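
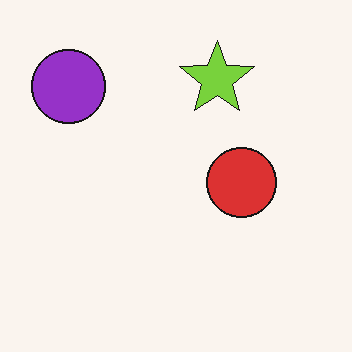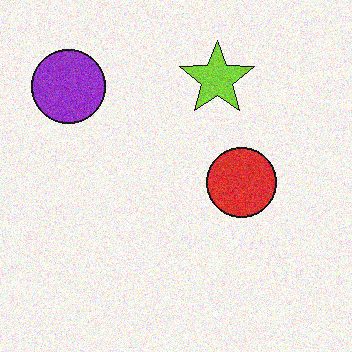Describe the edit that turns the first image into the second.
It was degraded with moderate additive noise.

Random speckle covers the whole image, including the flat background.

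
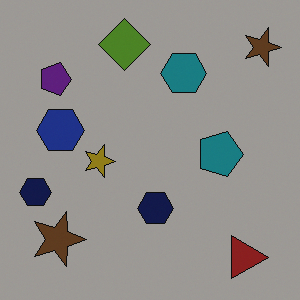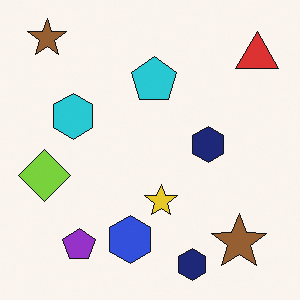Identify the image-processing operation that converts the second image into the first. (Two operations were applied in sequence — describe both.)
It was rotated 90° clockwise, then noticeably darkened.

The red triangle sits in the top-right of the second image and the bottom-right of the first — consistent with a whole-image 90° clockwise rotation. Every pixel — background and shapes alike — is uniformly darkened.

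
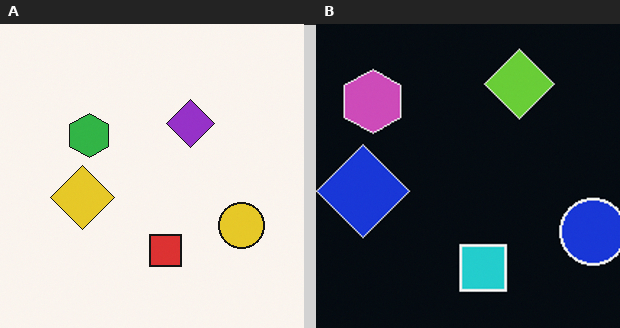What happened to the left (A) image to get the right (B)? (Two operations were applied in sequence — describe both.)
The image was color-inverted (negative), then cropped to a modestly smaller region and rescaled.

The light background has become dark and every shape's color is its complement — a photographic negative. The visible shapes are larger and the field of view is narrower; shapes near the original edges may be partly or wholly outside the frame — a crop-and-rescale.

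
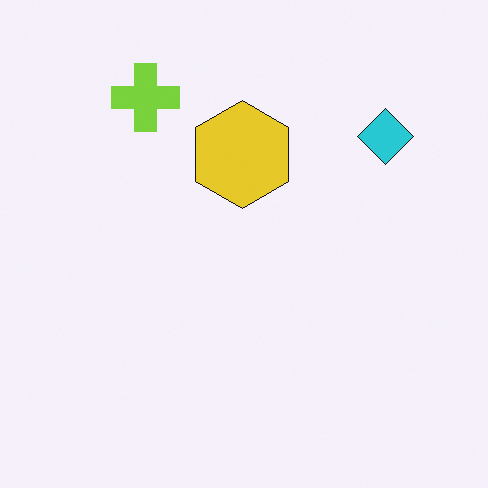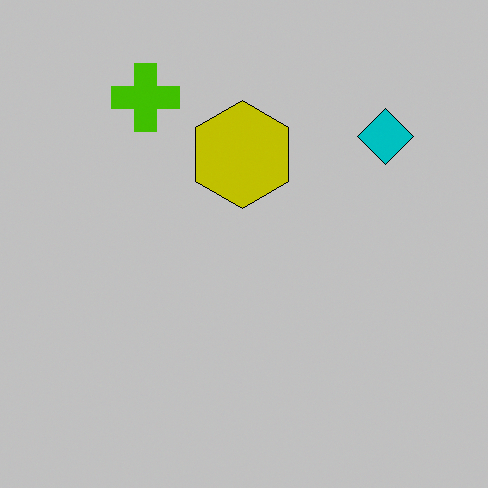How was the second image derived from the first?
The second image is the first heavily posterized to just a handful of flat colors.

Each flat color has snapped to a coarser quantized level — most visibly, the near-white background has dropped to a flat grey.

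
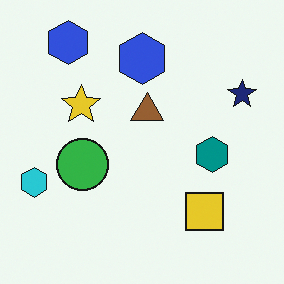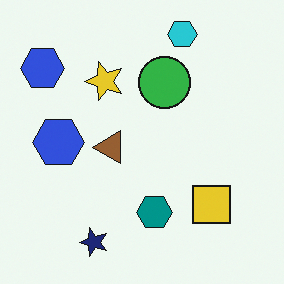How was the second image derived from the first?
The second image is the first transposed (reflected across the top-left ↔ bottom-right diagonal).

Shapes have swapped their row and column positions — what was in the top-right is now in the bottom-left — a diagonal reflection.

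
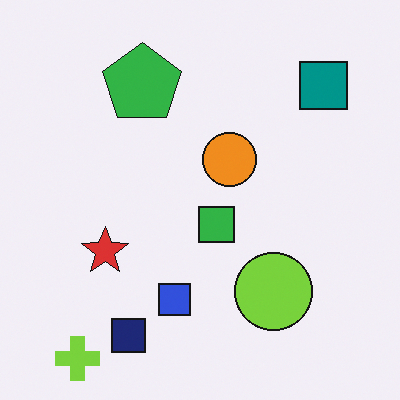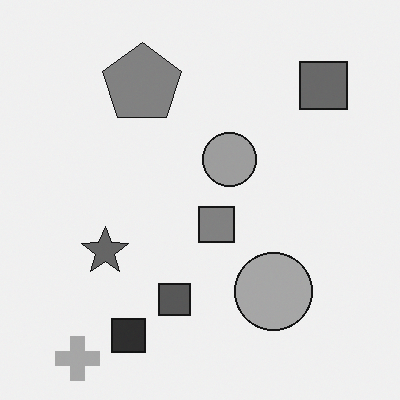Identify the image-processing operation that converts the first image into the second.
Converted to grayscale.

All color is removed — every shape is now a shade of grey.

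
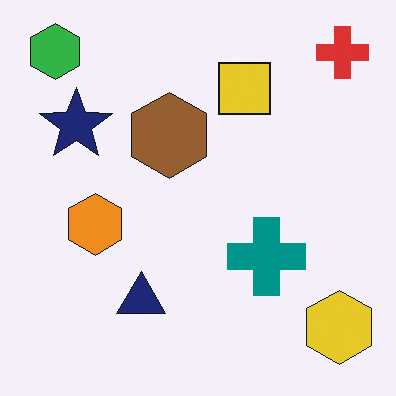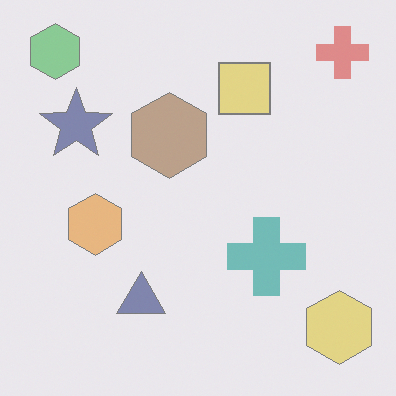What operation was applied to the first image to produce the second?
Given much lower contrast.

Tones are pushed toward mid-grey across the whole image — a global contrast change.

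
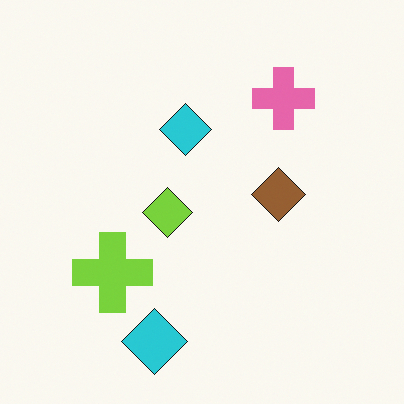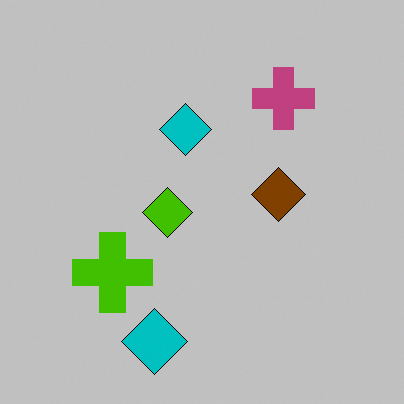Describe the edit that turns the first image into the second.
The transformation is: heavily posterized to just a handful of flat colors.

Each flat color has snapped to a coarser quantized level — most visibly, the near-white background has dropped to a flat grey.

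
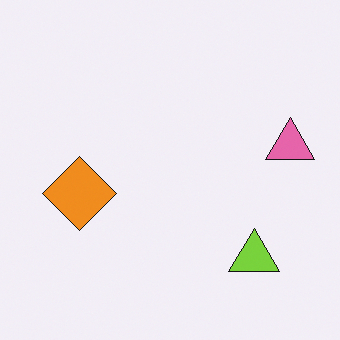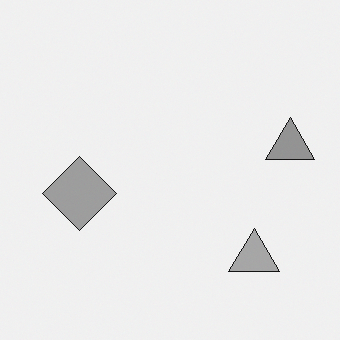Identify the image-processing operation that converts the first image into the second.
Converted to grayscale.

All color is removed — every shape is now a shade of grey.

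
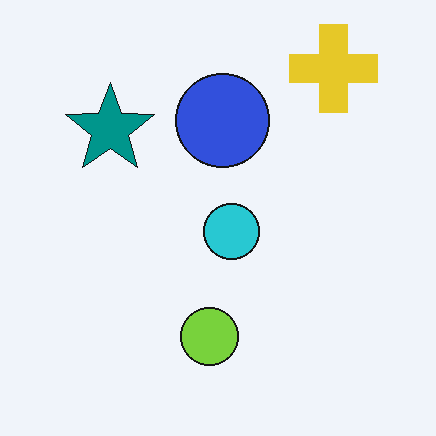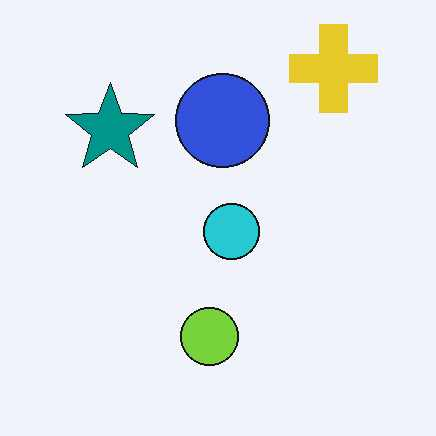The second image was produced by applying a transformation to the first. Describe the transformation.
The image was given moderate JPEG compression.

Blocky 8×8 compression artifacts appear around shape edges and the flat background shows ringing — characteristic JPEG degradation.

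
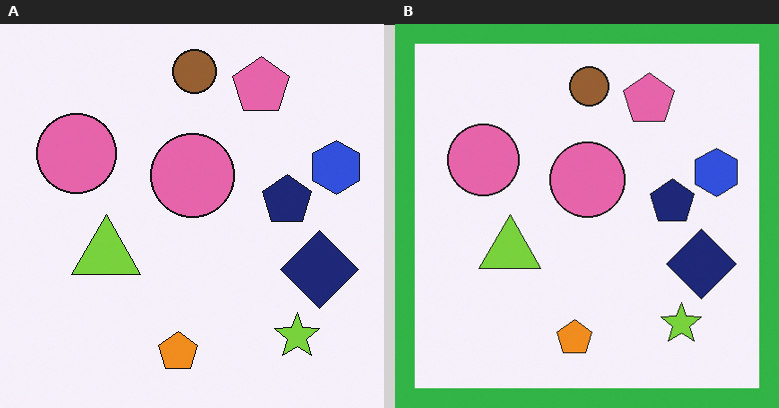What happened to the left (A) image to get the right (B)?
The image was framed with a green border.

A solid green frame runs around the edge of the right (B) image, with the content slightly shrunk inside it.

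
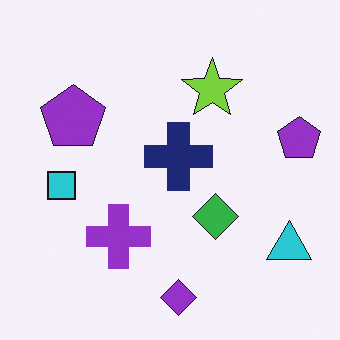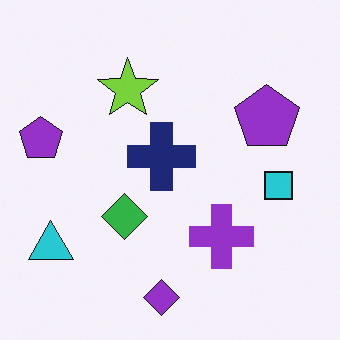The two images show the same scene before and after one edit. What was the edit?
Flipped horizontally (left ↔ right).

The cyan triangle is in the bottom-right of the first image and the bottom-left of the second — shapes on opposite sides of the vertical midline have swapped in a mirror flip.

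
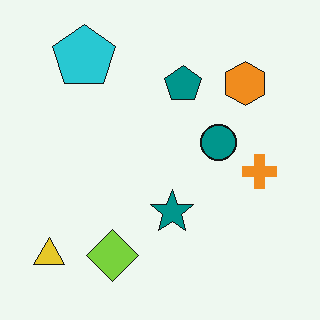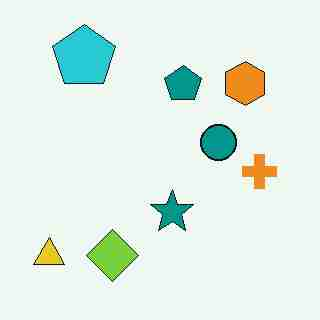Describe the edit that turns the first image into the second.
The second image is the first heavily JPEG-compressed with obvious blocking artifacts.

Blocky 8×8 compression artifacts appear around shape edges and the flat background shows ringing — characteristic JPEG degradation.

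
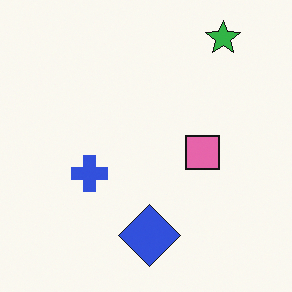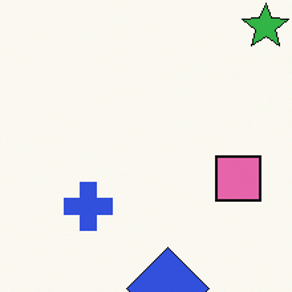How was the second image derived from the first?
The transformation is: cropped to a modestly smaller region and rescaled.

The visible shapes are larger and the field of view is narrower; shapes near the original edges may be partly or wholly outside the frame — a crop-and-rescale.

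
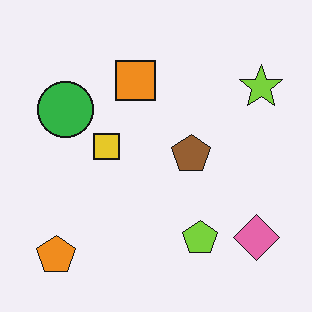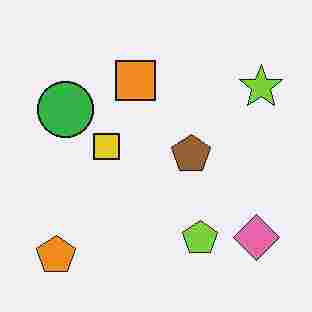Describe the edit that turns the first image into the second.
The transformation is: heavily JPEG-compressed with obvious blocking artifacts.

Blocky 8×8 compression artifacts appear around shape edges and the flat background shows ringing — characteristic JPEG degradation.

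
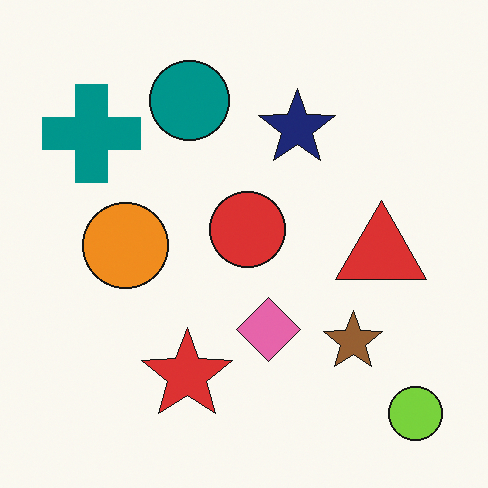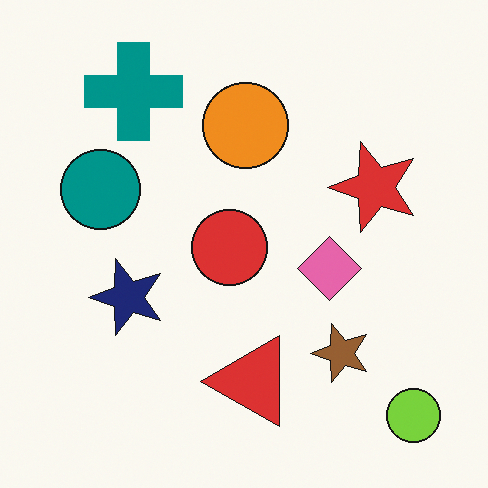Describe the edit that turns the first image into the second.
It was transposed (reflected across the top-left ↔ bottom-right diagonal).

Shapes have swapped their row and column positions — what was in the top-right is now in the bottom-left — a diagonal reflection.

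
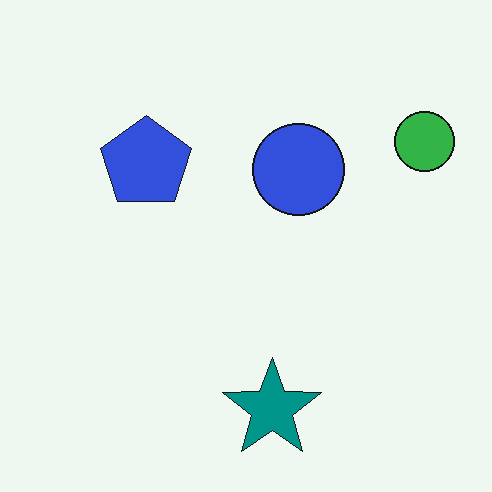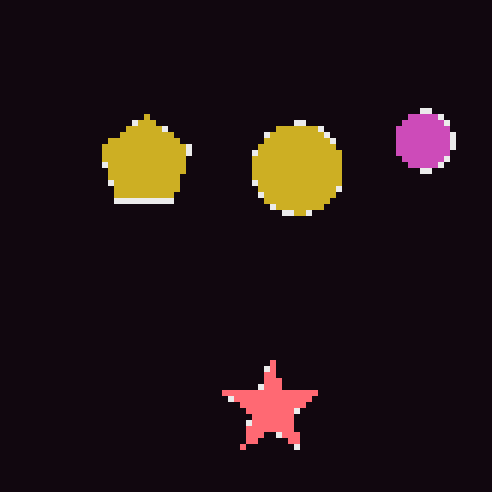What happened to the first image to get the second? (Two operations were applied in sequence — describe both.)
It was color-inverted (negative), then moderately pixelated.

The light background has become dark and every shape's color is its complement — a photographic negative. Shapes are reduced to large square blocks; fine edges and outlines are lost — a downscale-then-upscale (mosaic) effect.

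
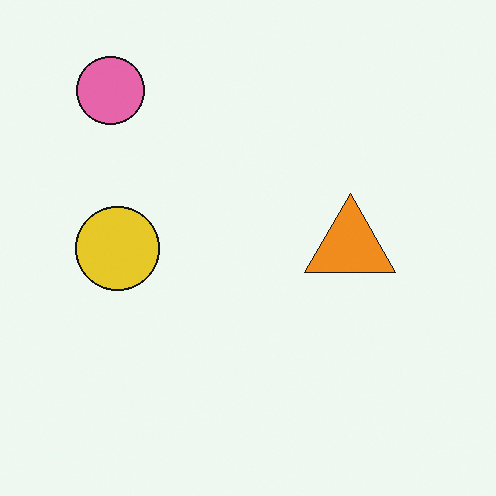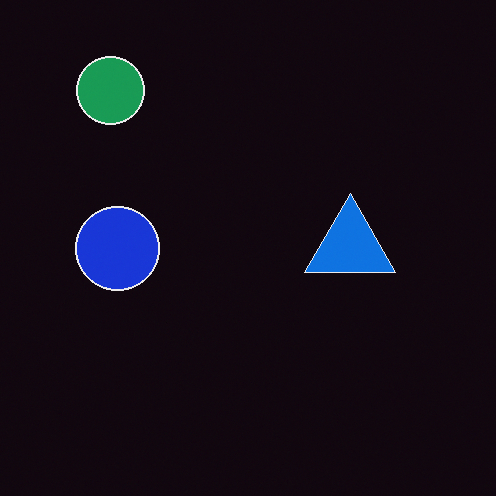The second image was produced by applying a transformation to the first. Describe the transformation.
It was color-inverted (negative).

The light background has become dark and every shape's color is its complement — a photographic negative.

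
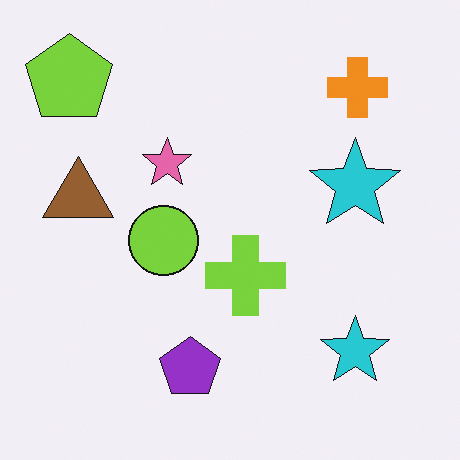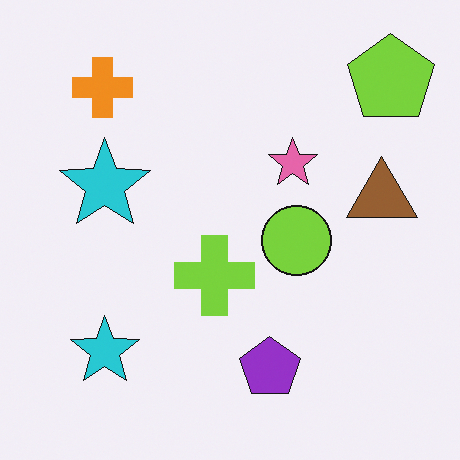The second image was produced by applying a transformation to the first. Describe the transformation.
The second image is the first flipped horizontally (left ↔ right).

The lime pentagon is in the top-left of the first image and the top-right of the second — shapes on opposite sides of the vertical midline have swapped in a mirror flip.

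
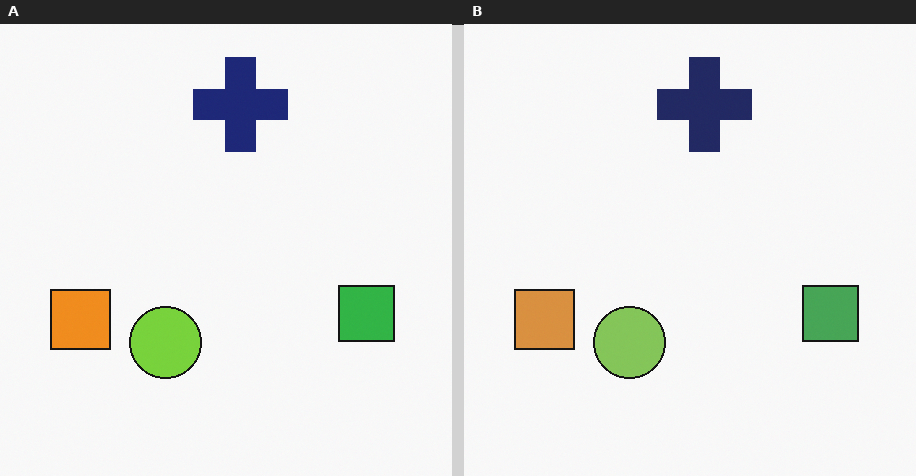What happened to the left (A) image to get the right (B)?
The image was slightly desaturated.

All colors are more muted and greyish — a global saturation change.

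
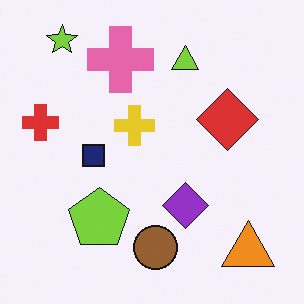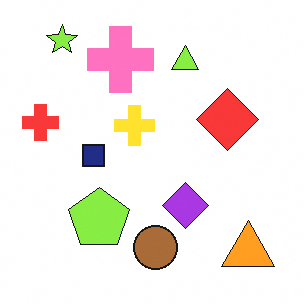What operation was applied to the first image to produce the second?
The transformation is: slightly brightened.

Every pixel — background and shapes alike — is uniformly brightened.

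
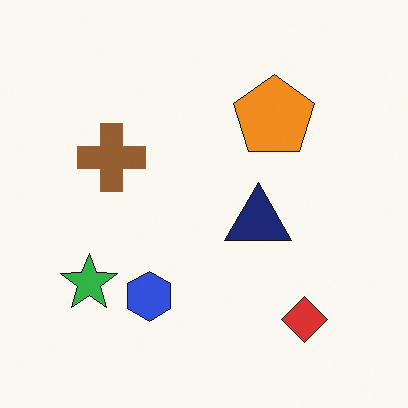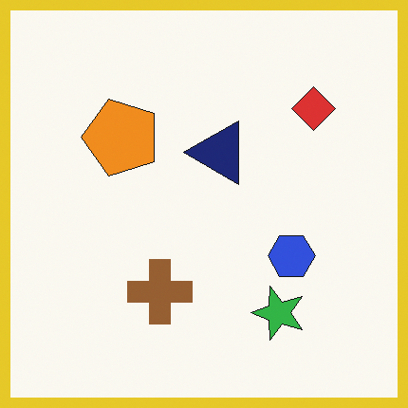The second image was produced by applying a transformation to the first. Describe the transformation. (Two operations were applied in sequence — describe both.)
It was rotated 90° counter-clockwise, then framed with a yellow border.

The red diamond sits in the bottom-right of the first image and the top-right of the second — consistent with a whole-image 90° counter-clockwise rotation. A solid yellow frame runs around the edge of the second image, with the content slightly shrunk inside it.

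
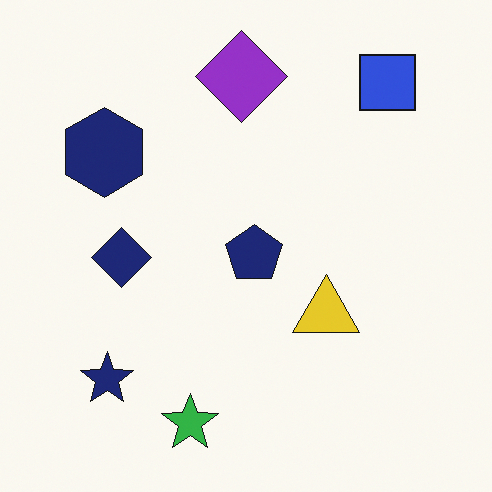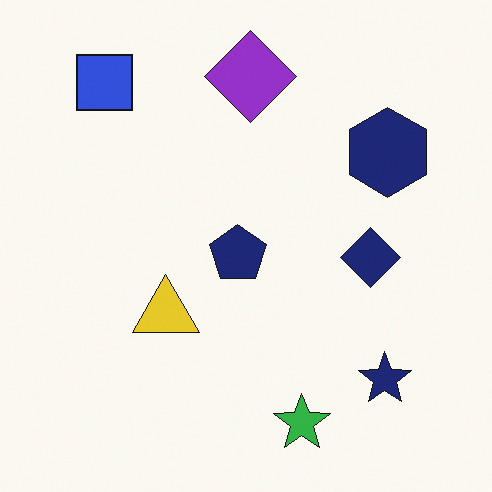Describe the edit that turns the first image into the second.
It was flipped horizontally (left ↔ right).

The navy hexagon is in the top-left of the first image and the top-right of the second — shapes on opposite sides of the vertical midline have swapped in a mirror flip.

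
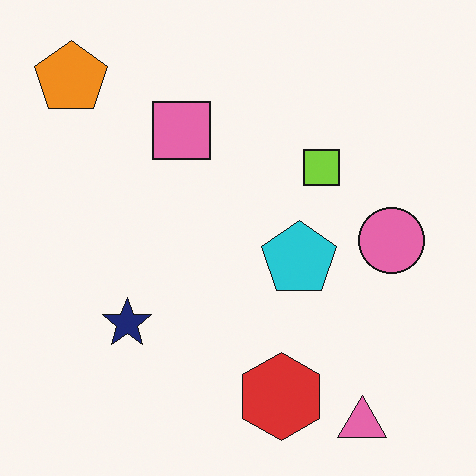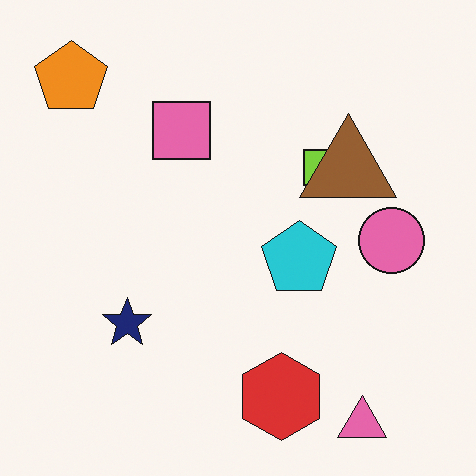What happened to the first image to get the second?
The transformation is: overlaid with an additional brown triangle.

A brown triangle appears in the second image that is absent from the first.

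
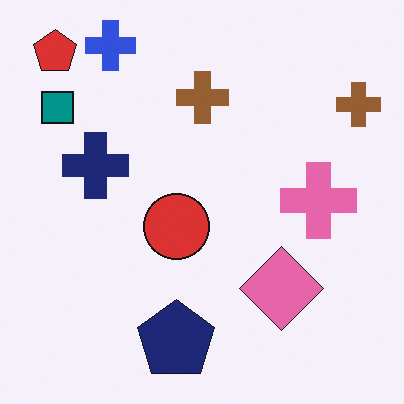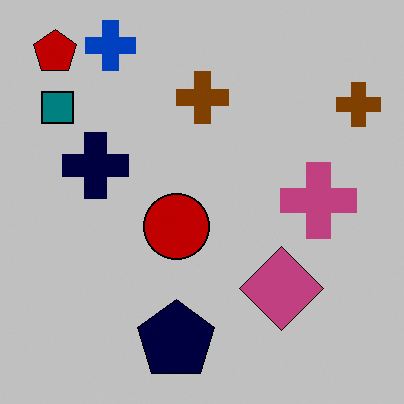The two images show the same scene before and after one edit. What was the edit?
The image was heavily posterized to just a handful of flat colors.

Each flat color has snapped to a coarser quantized level — most visibly, the near-white background has dropped to a flat grey.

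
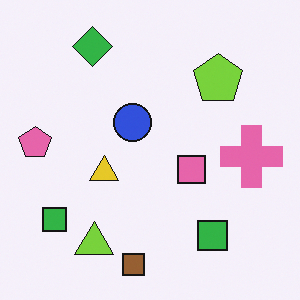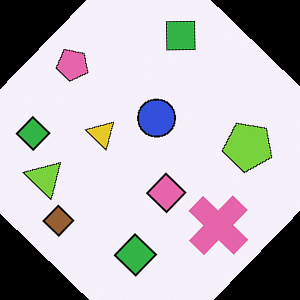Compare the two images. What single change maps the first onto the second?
It was rotated clockwise by a large amount — several tens of degrees.

Every shape is tilted by the same angle and the image corners show triangular fill wedges — a whole-image rotation by a non-right angle.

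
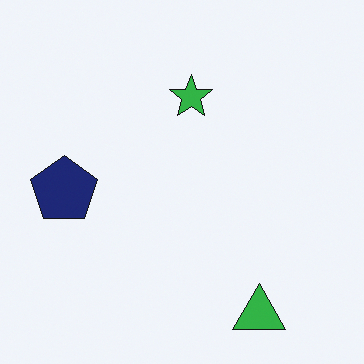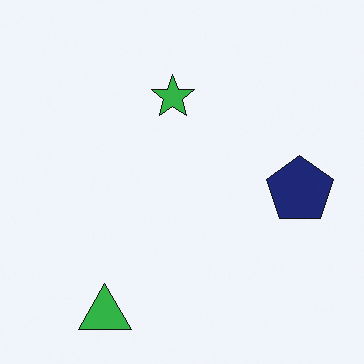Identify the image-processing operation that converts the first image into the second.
Flipped horizontally (left ↔ right).

The navy pentagon is in the left of the first image and the right of the second — shapes on opposite sides of the vertical midline have swapped in a mirror flip.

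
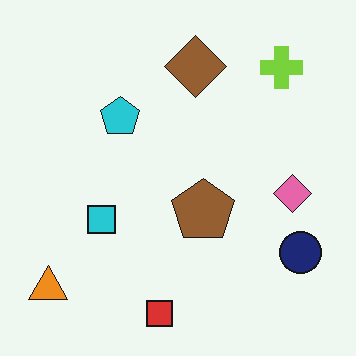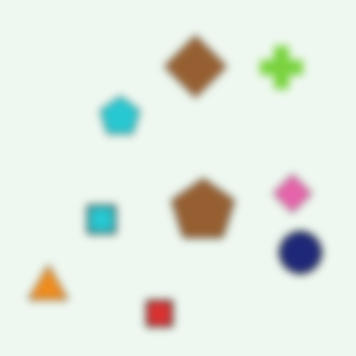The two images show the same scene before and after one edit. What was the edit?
The transformation is: noticeably gaussian-blurred.

Shape edges and outlines are uniformly softened across the whole image.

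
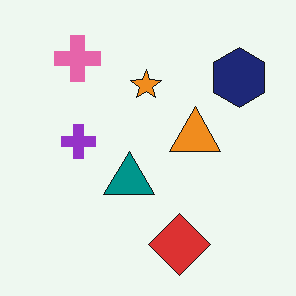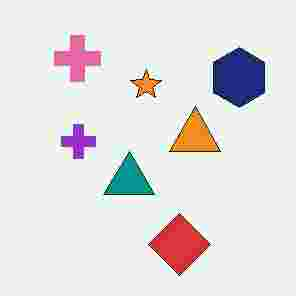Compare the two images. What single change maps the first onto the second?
This is the original image degraded with heavy JPEG compression.

Blocky 8×8 compression artifacts appear around shape edges and the flat background shows ringing — characteristic JPEG degradation.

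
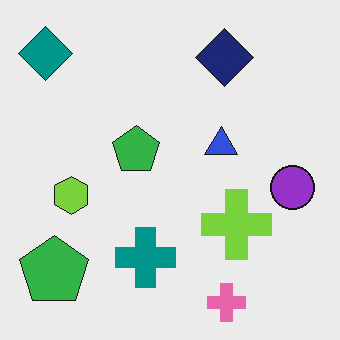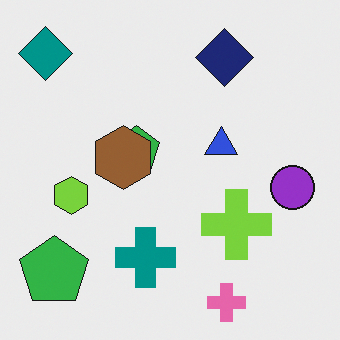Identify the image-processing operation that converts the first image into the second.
The transformation is: overlaid with an additional brown hexagon.

A brown hexagon appears in the second image that is absent from the first.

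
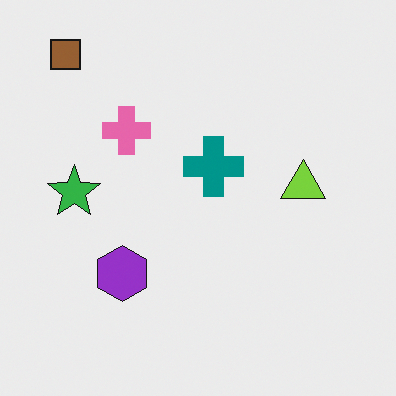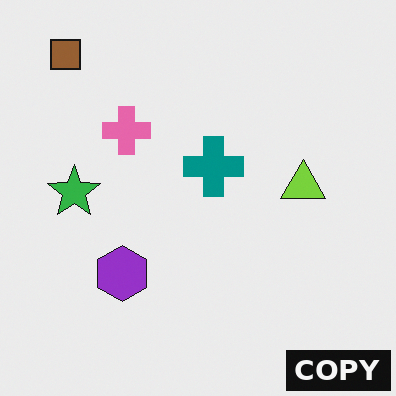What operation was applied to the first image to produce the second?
The second image is the first watermarked with the text "COPY" in the lower-right corner.

A dark label reading "COPY" appears in the lower-right corner.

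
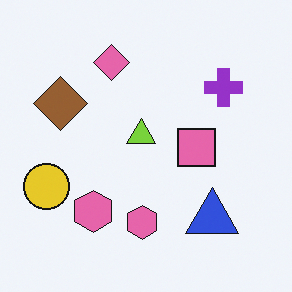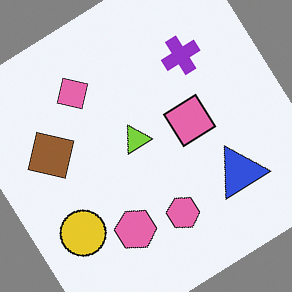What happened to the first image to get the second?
The image was rotated counter-clockwise by a large amount — several tens of degrees.

Every shape is tilted by the same angle and the image corners show triangular fill wedges — a whole-image rotation by a non-right angle.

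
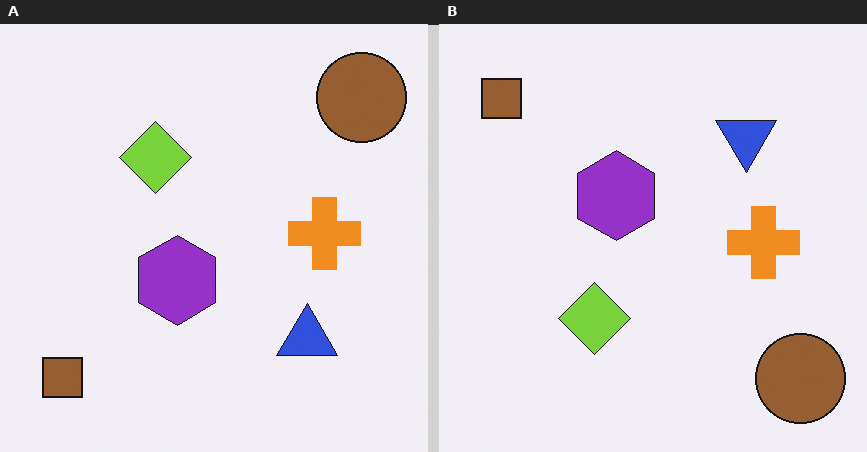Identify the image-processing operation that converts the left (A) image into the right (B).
Flipped vertically (top ↔ bottom).

The brown circle is in the top-right of the left (A) image and the bottom-right of the right (B) — shapes on opposite sides of the horizontal midline have swapped in a mirror flip.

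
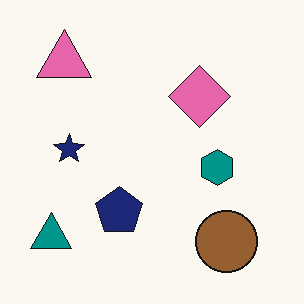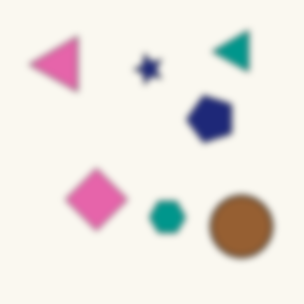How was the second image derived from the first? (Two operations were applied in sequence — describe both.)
This is the original image transposed (reflected across the top-left ↔ bottom-right diagonal), then moderately blurred.

Shapes have swapped their row and column positions — what was in the top-right is now in the bottom-left — a diagonal reflection. Shape edges and outlines are uniformly softened across the whole image.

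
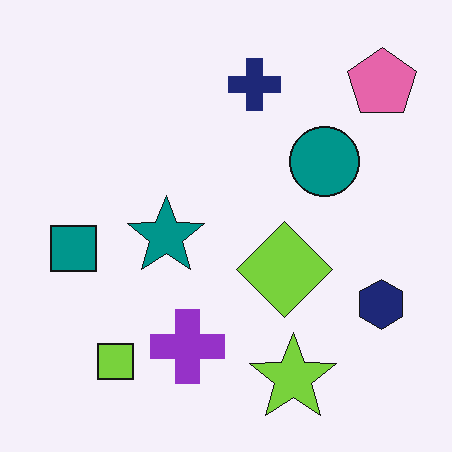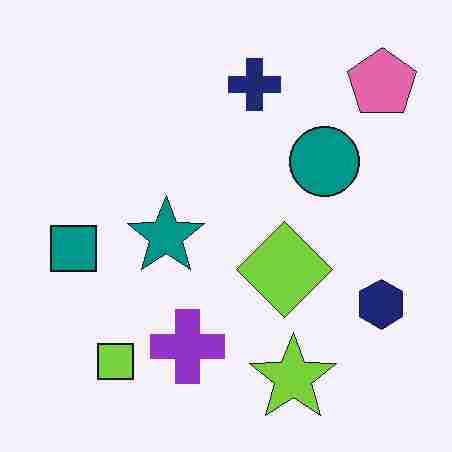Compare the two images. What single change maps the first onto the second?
This is the original image heavily JPEG-compressed with obvious blocking artifacts.

Blocky 8×8 compression artifacts appear around shape edges and the flat background shows ringing — characteristic JPEG degradation.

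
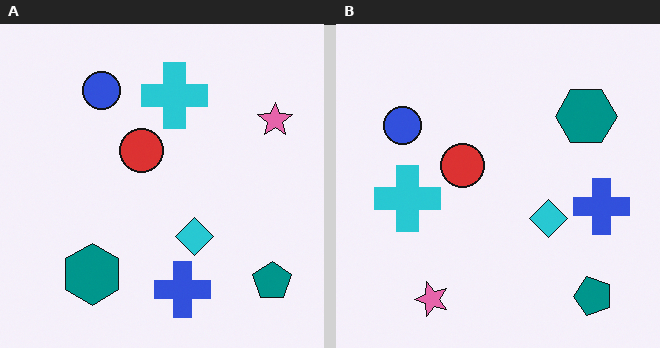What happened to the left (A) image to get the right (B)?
This is the original image transposed (reflected across the top-left ↔ bottom-right diagonal).

Shapes have swapped their row and column positions — what was in the top-right is now in the bottom-left — a diagonal reflection.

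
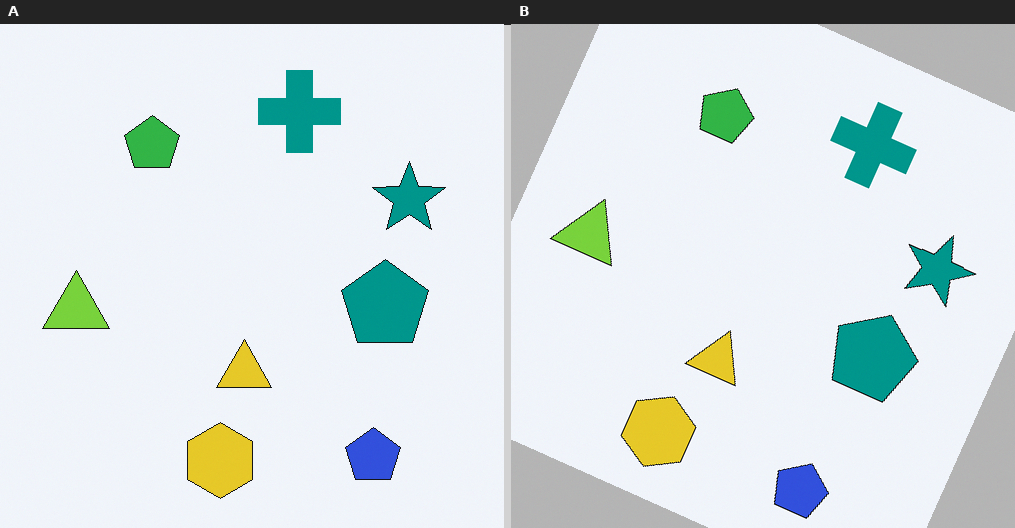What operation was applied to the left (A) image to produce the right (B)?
It was rotated clockwise by a moderate amount.

Every shape is tilted by the same angle and the image corners show triangular fill wedges — a whole-image rotation by a non-right angle.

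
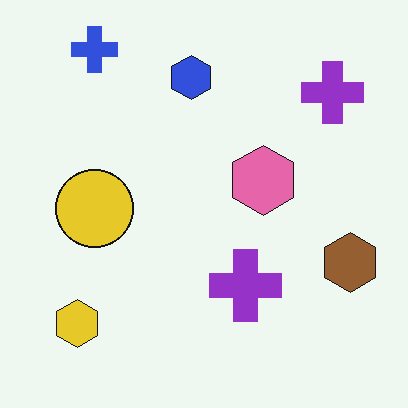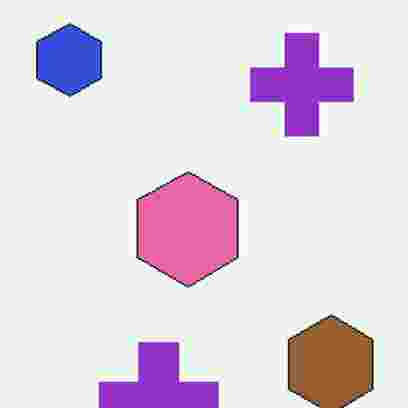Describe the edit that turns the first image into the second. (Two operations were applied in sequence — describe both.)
Cropped tightly and scaled back up, then heavily JPEG-compressed with obvious blocking artifacts.

The visible shapes are larger and the field of view is narrower; shapes near the original edges may be partly or wholly outside the frame — a crop-and-rescale. Blocky 8×8 compression artifacts appear around shape edges and the flat background shows ringing — characteristic JPEG degradation.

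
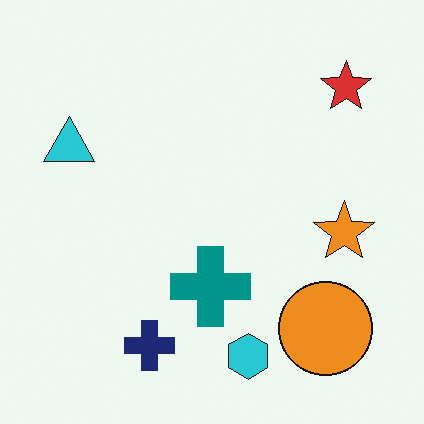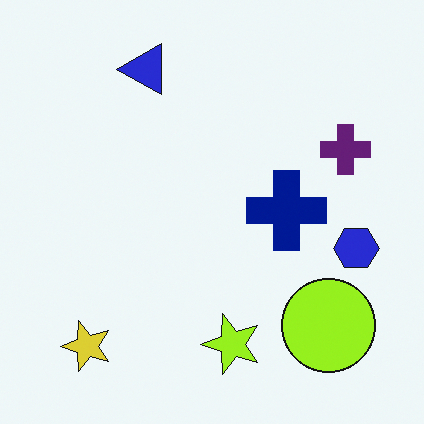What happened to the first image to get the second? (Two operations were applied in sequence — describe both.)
The second image is the first hue-shifted slightly, then transposed (reflected across the top-left ↔ bottom-right diagonal).

Every shape's color has rotated by the same amount around the hue wheel — a uniform hue shift. Shapes have swapped their row and column positions — what was in the top-right is now in the bottom-left — a diagonal reflection.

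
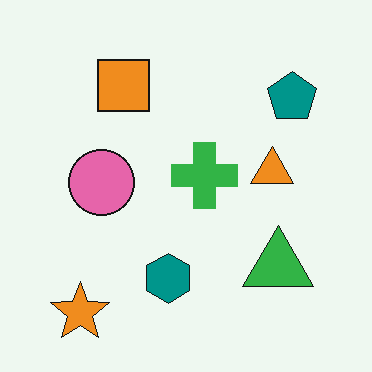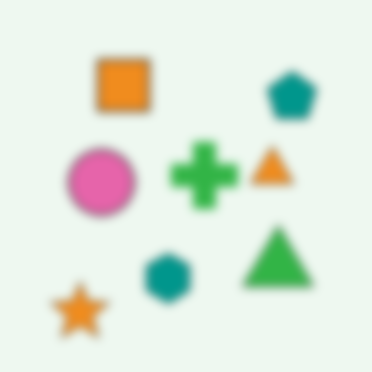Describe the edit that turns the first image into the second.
The image was heavily blurred.

Shape edges and outlines are uniformly softened across the whole image.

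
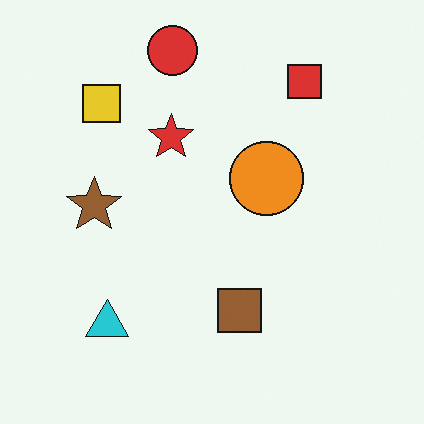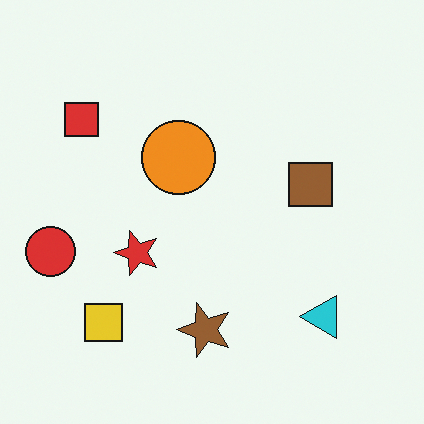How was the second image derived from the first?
Rotated 90° counter-clockwise.

The red circle sits in the top of the first image and the left of the second — consistent with a whole-image 90° counter-clockwise rotation.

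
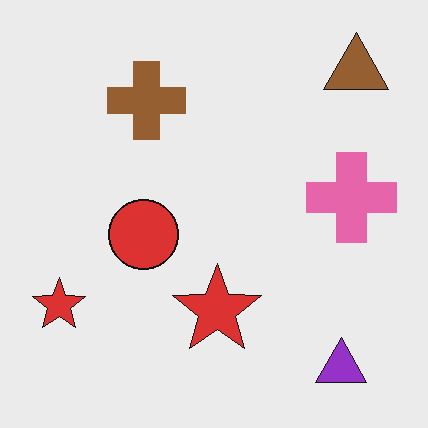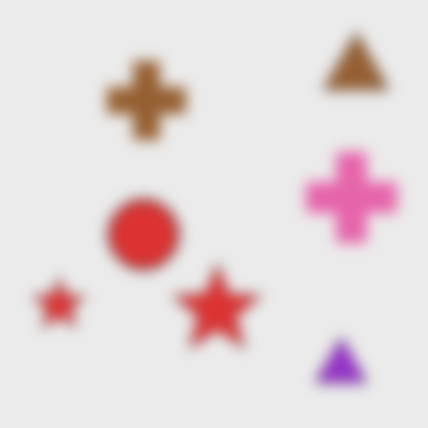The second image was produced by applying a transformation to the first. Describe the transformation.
The image was strongly gaussian-blurred.

Shape edges and outlines are uniformly softened across the whole image.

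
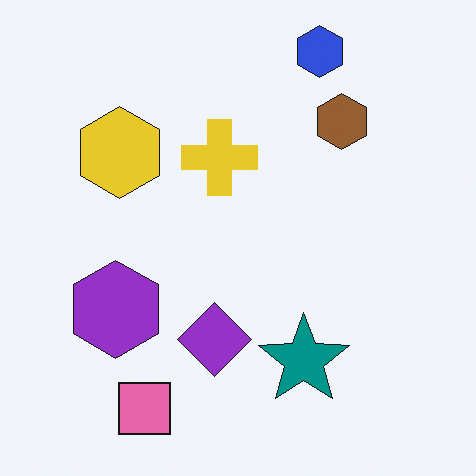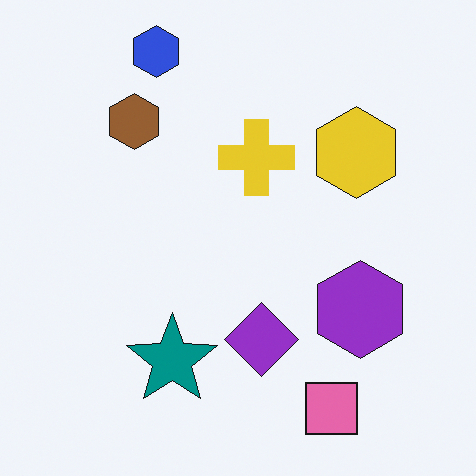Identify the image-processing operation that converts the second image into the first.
Flipped horizontally (left ↔ right).

The purple hexagon is in the right of the second image and the left of the first — shapes on opposite sides of the vertical midline have swapped in a mirror flip.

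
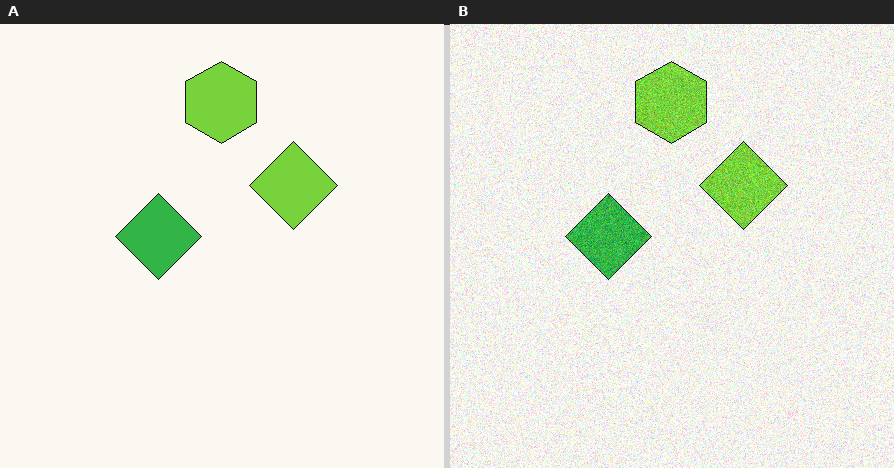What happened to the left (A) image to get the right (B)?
The image was degraded with visible gaussian noise.

Random speckle covers the whole image, including the flat background.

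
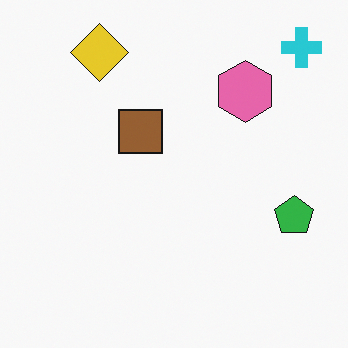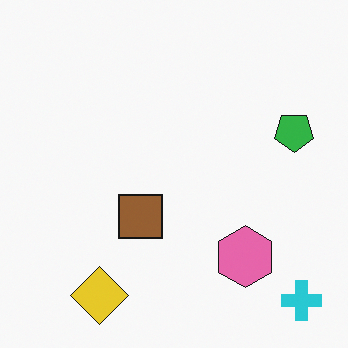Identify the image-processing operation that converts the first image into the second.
The second image is the first flipped vertically (top ↔ bottom).

The cyan cross is in the top-right of the first image and the bottom-right of the second — shapes on opposite sides of the horizontal midline have swapped in a mirror flip.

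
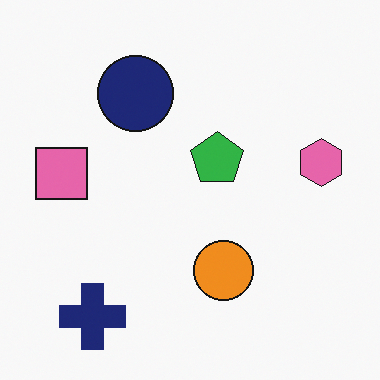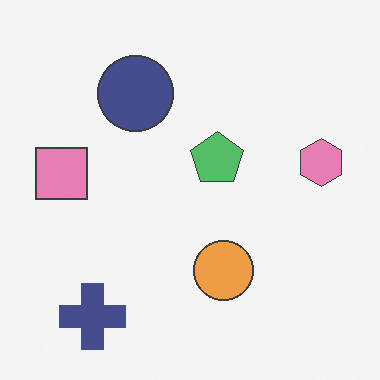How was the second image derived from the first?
Given slightly reduced contrast.

Tones are pushed toward mid-grey across the whole image — a global contrast change.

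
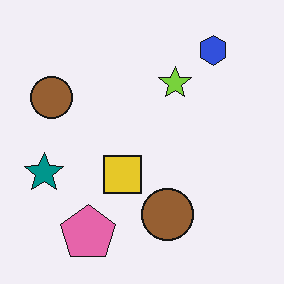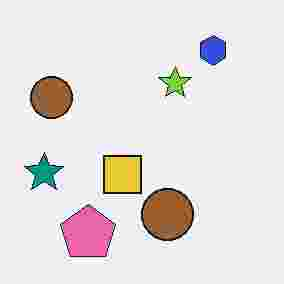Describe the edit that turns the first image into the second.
The transformation is: heavily JPEG-compressed with obvious blocking artifacts.

Blocky 8×8 compression artifacts appear around shape edges and the flat background shows ringing — characteristic JPEG degradation.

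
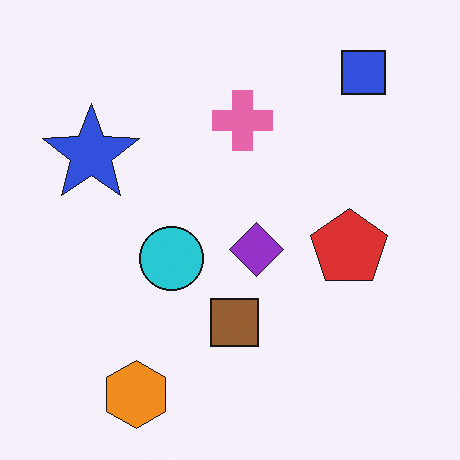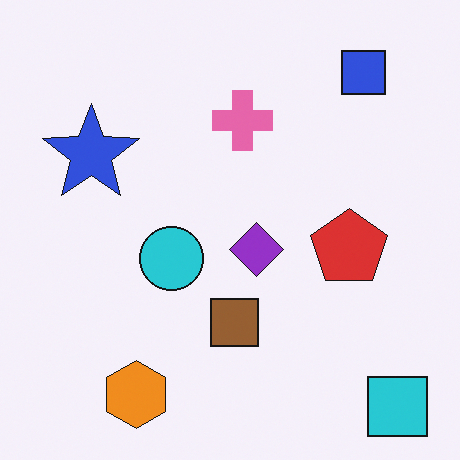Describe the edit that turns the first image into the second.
This is the original image overlaid with an additional cyan square.

A cyan square appears in the second image that is absent from the first.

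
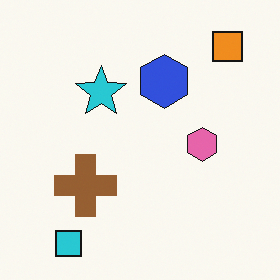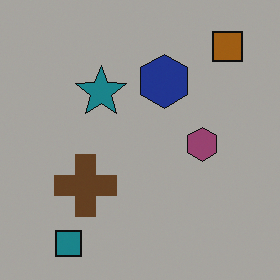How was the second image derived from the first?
The transformation is: noticeably darkened.

Every pixel — background and shapes alike — is uniformly darkened.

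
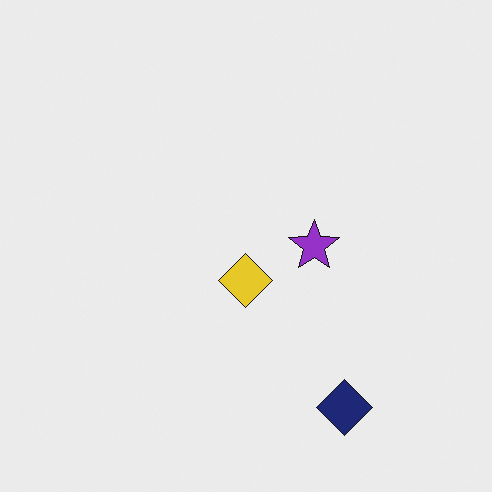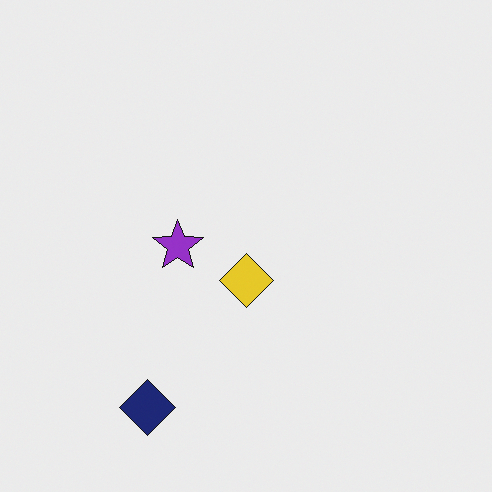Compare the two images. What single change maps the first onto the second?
It was flipped horizontally (left ↔ right).

The navy diamond is in the bottom-right of the first image and the bottom-left of the second — shapes on opposite sides of the vertical midline have swapped in a mirror flip.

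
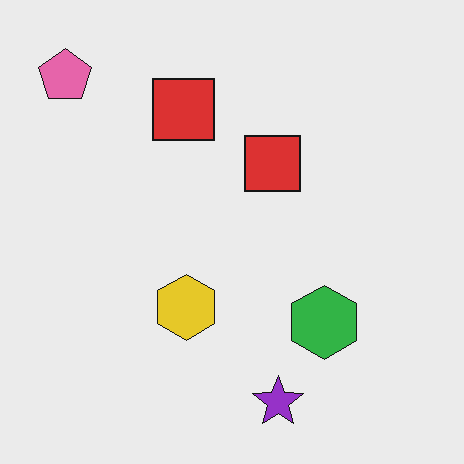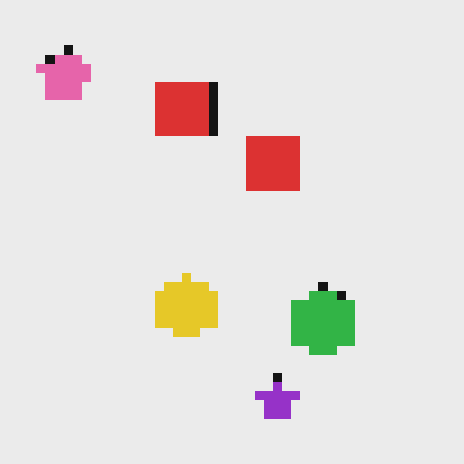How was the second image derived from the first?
The second image is the first heavily pixelated into large blocks.

Shapes are reduced to large square blocks; fine edges and outlines are lost — a downscale-then-upscale (mosaic) effect.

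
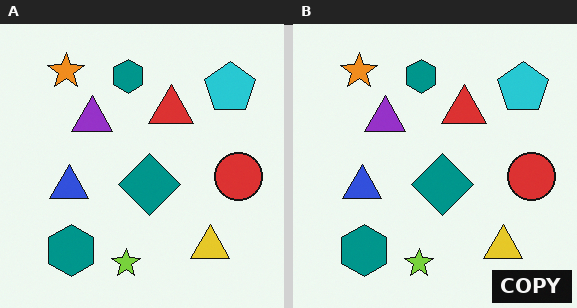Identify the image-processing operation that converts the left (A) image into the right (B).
The right (B) image is the left (A) watermarked with the text "COPY" in the lower-right corner.

A dark label reading "COPY" appears in the lower-right corner.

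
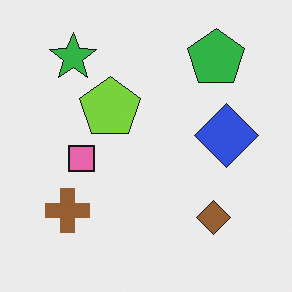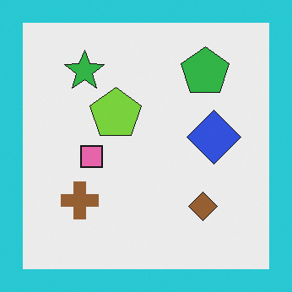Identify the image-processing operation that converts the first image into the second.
Framed with a cyan border.

A solid cyan frame runs around the edge of the second image, with the content slightly shrunk inside it.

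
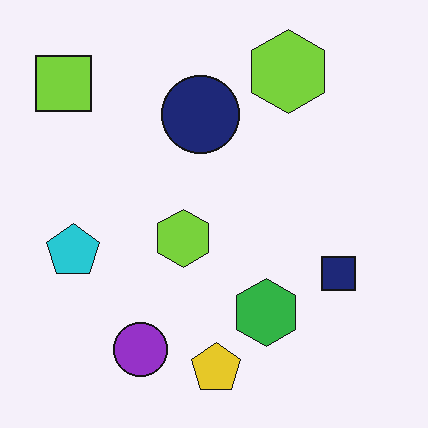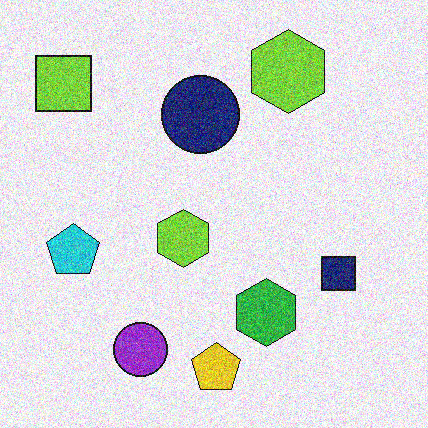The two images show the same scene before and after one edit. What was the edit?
The image was degraded with heavy additive noise.

Random speckle covers the whole image, including the flat background.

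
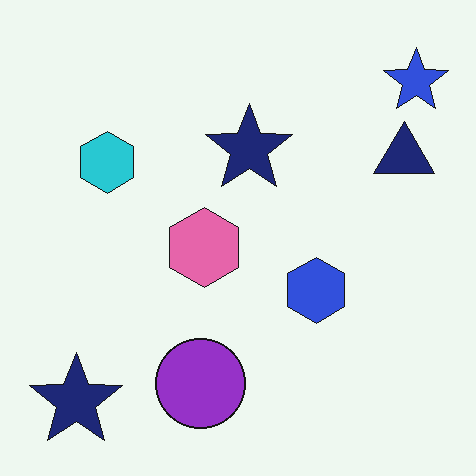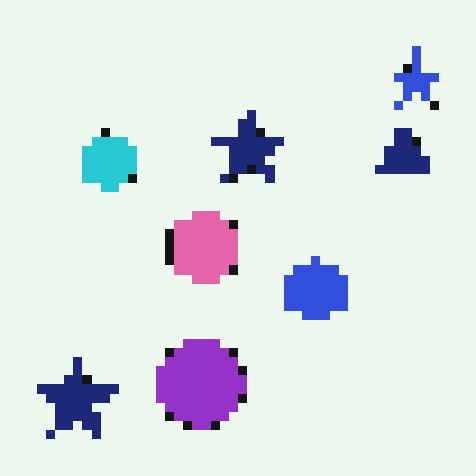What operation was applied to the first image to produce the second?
The transformation is: heavily pixelated into large blocks.

Shapes are reduced to large square blocks; fine edges and outlines are lost — a downscale-then-upscale (mosaic) effect.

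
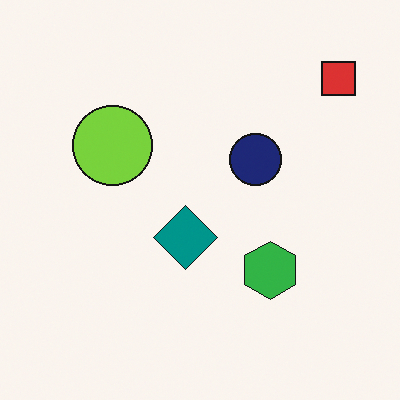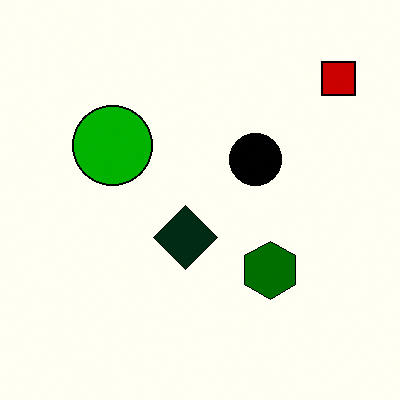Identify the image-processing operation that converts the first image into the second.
It was boosted in contrast.

Tones are pushed away from mid-grey across the whole image — a global contrast change.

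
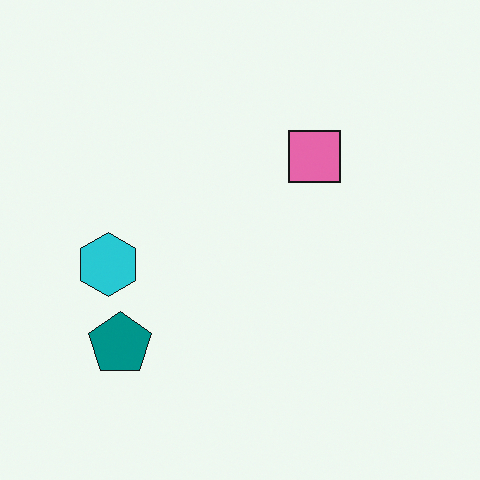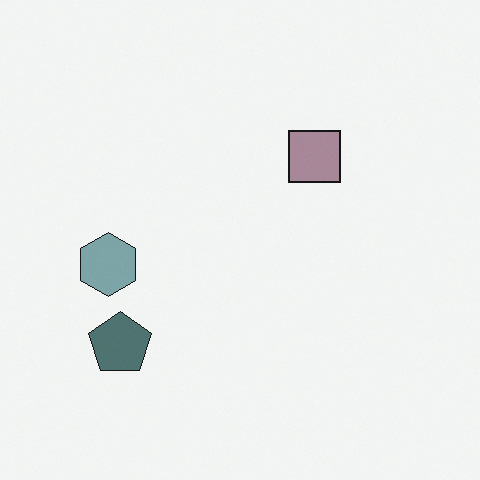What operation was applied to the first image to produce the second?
Made much more muted (saturation change).

All colors are more muted and greyish — a global saturation change.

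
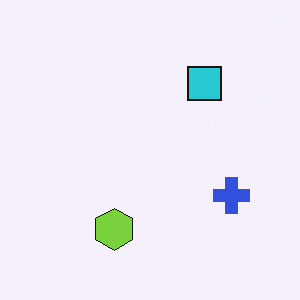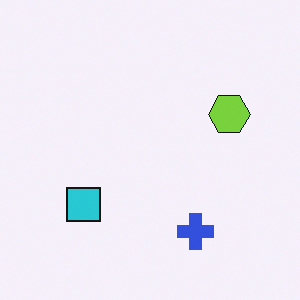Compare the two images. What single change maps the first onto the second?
It was transposed (reflected across the top-left ↔ bottom-right diagonal).

Shapes have swapped their row and column positions — what was in the top-right is now in the bottom-left — a diagonal reflection.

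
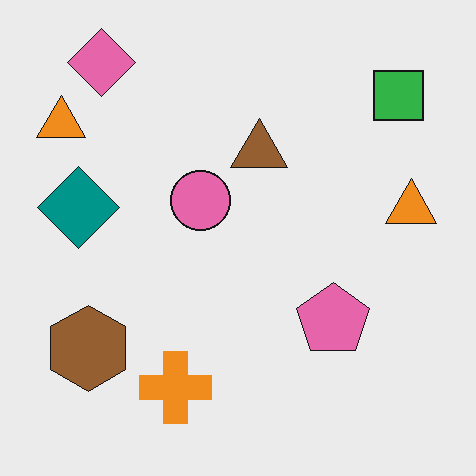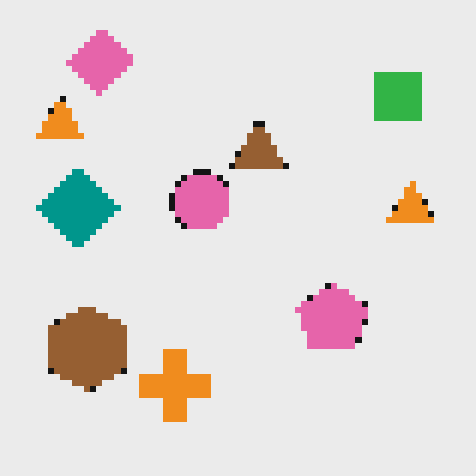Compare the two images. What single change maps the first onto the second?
The second image is the first pixelated into visible square blocks.

Shapes are reduced to large square blocks; fine edges and outlines are lost — a downscale-then-upscale (mosaic) effect.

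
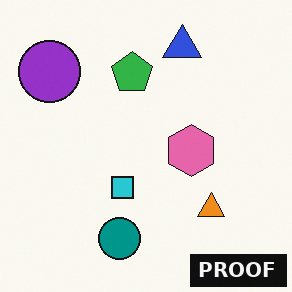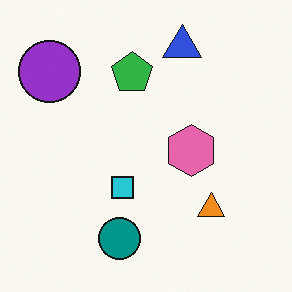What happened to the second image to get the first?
Watermarked with the text "PROOF" in the lower-right corner.

A dark label reading "PROOF" appears in the lower-right corner.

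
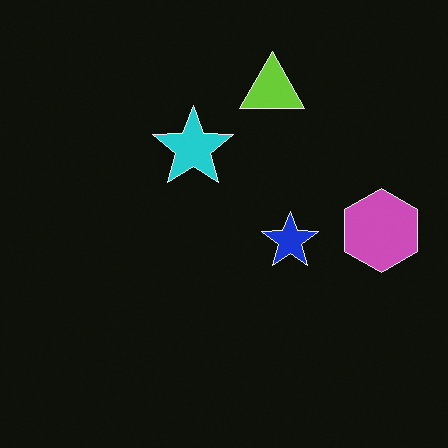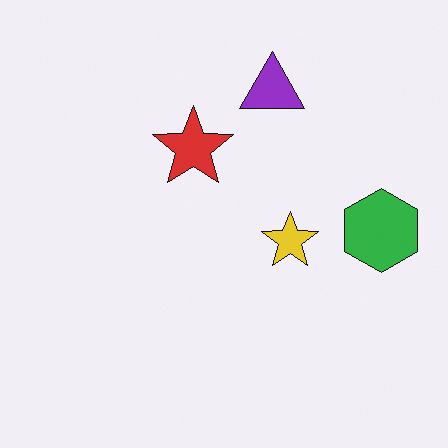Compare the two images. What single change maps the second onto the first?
This is the original image color-inverted (negative).

The light background has become dark and every shape's color is its complement — a photographic negative.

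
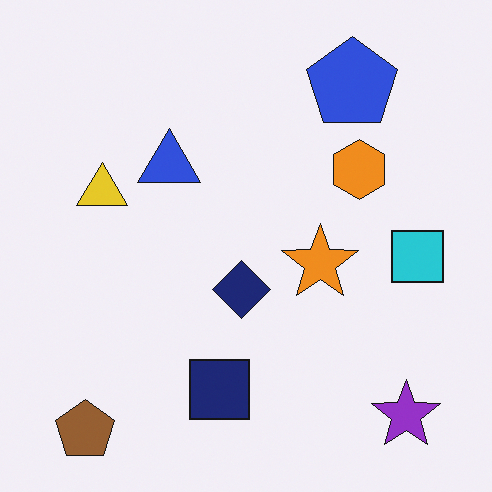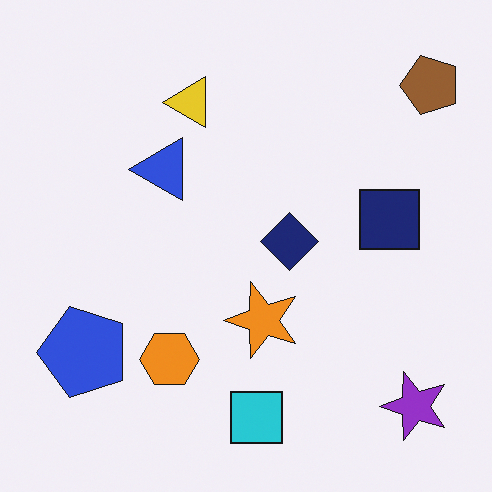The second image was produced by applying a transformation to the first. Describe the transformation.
It was transposed (reflected across the top-left ↔ bottom-right diagonal).

Shapes have swapped their row and column positions — what was in the top-right is now in the bottom-left — a diagonal reflection.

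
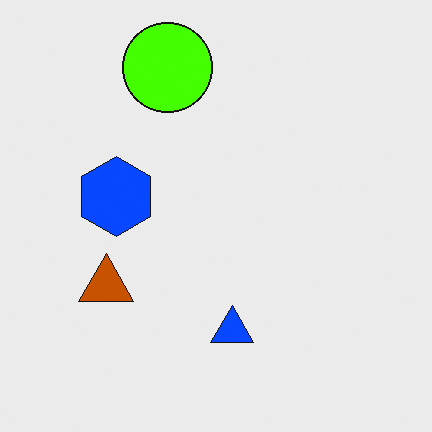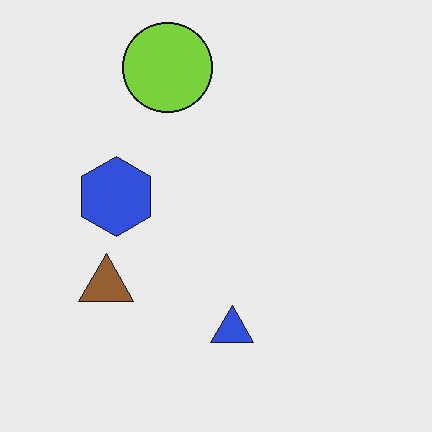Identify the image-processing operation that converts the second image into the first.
Heavily oversaturated.

All colors are more vivid — a global saturation change.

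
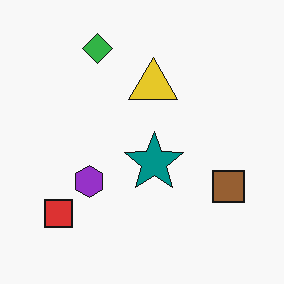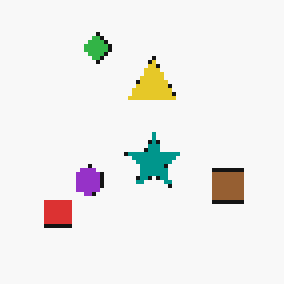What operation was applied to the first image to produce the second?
The image was lightly pixelated (a mild mosaic effect).

Shapes are reduced to large square blocks; fine edges and outlines are lost — a downscale-then-upscale (mosaic) effect.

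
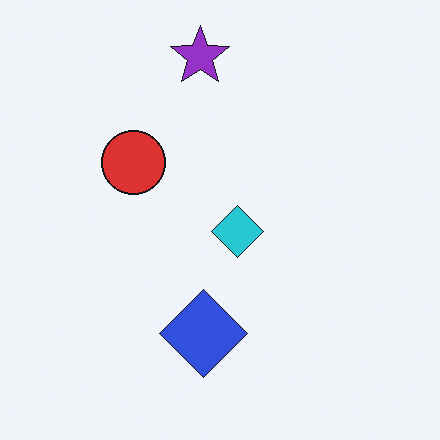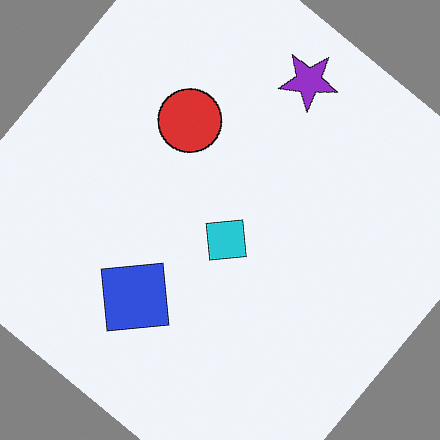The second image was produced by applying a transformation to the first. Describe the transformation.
The transformation is: rotated clockwise by a large amount — several tens of degrees.

Every shape is tilted by the same angle and the image corners show triangular fill wedges — a whole-image rotation by a non-right angle.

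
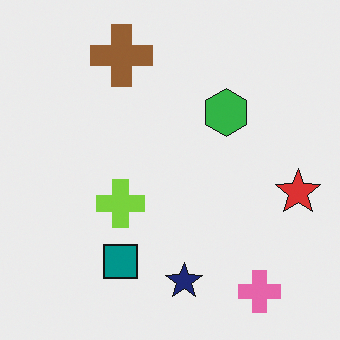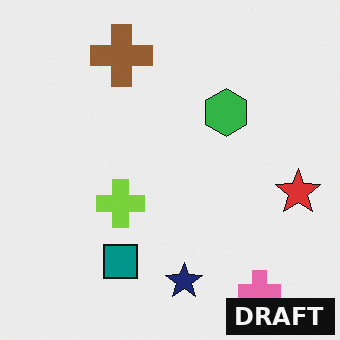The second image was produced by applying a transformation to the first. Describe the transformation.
The second image is the first watermarked with the text "DRAFT" in the lower-right corner.

A dark label reading "DRAFT" appears in the lower-right corner.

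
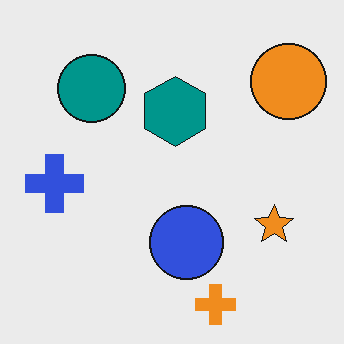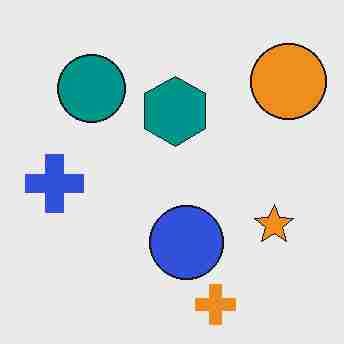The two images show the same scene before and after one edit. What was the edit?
This is the original image heavily JPEG-compressed with obvious blocking artifacts.

Blocky 8×8 compression artifacts appear around shape edges and the flat background shows ringing — characteristic JPEG degradation.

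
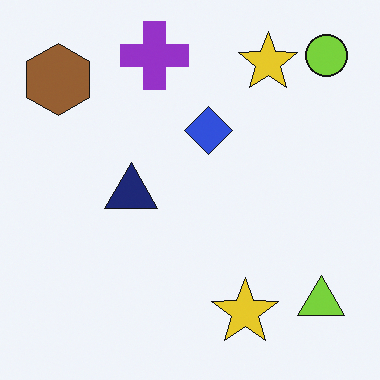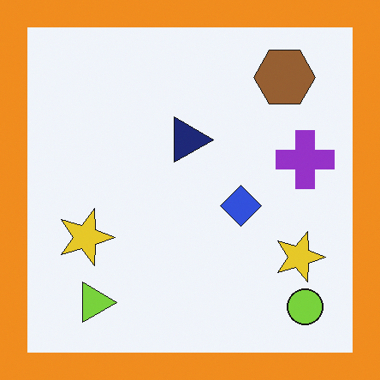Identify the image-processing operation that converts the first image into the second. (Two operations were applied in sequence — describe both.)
The transformation is: rotated 90° clockwise, then framed with a orange border.

The lime circle sits in the top-right of the first image and the bottom-right of the second — consistent with a whole-image 90° clockwise rotation. A solid orange frame runs around the edge of the second image, with the content slightly shrunk inside it.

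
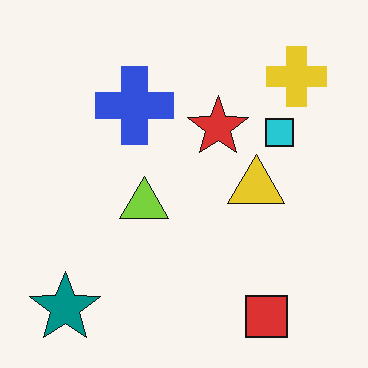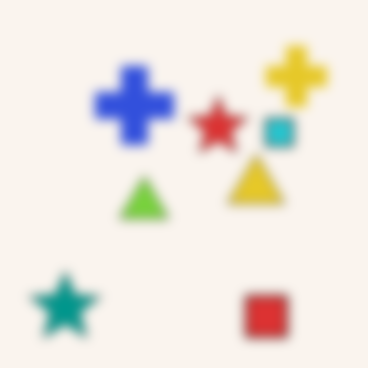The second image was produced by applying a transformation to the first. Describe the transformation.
This is the original image heavily blurred.

Shape edges and outlines are uniformly softened across the whole image.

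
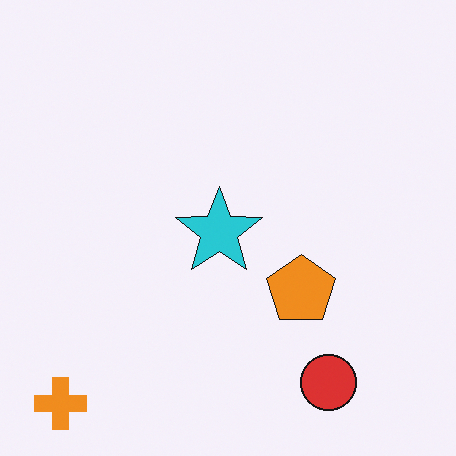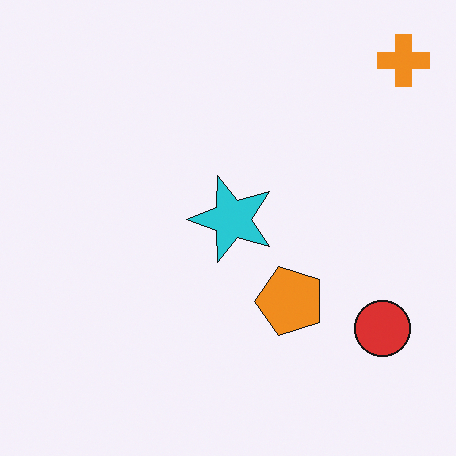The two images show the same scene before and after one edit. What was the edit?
Transposed (reflected across the top-left ↔ bottom-right diagonal).

Shapes have swapped their row and column positions — what was in the top-right is now in the bottom-left — a diagonal reflection.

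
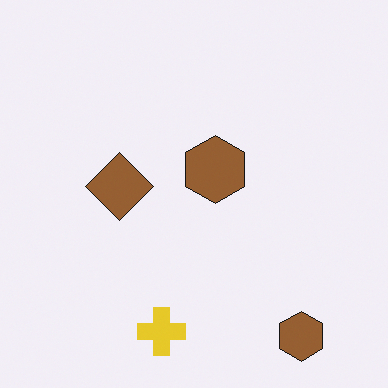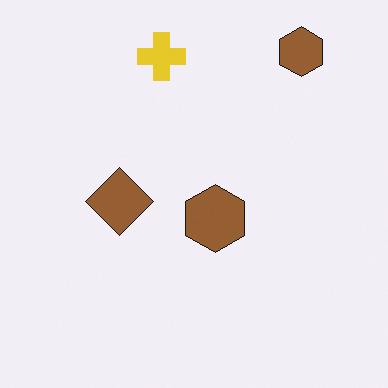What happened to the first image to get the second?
The transformation is: flipped vertically (top ↔ bottom).

The yellow cross is in the bottom of the first image and the top of the second — shapes on opposite sides of the horizontal midline have swapped in a mirror flip.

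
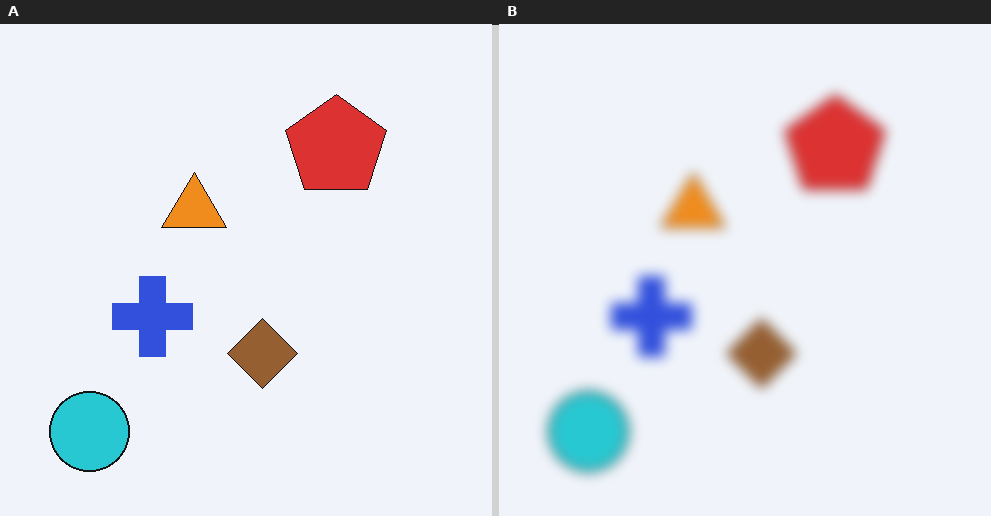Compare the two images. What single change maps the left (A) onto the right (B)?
This is the original image heavily blurred.

Shape edges and outlines are uniformly softened across the whole image.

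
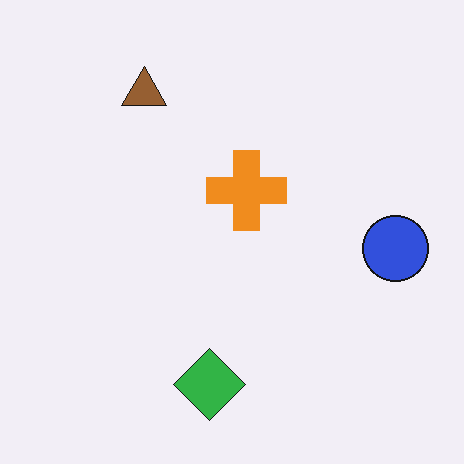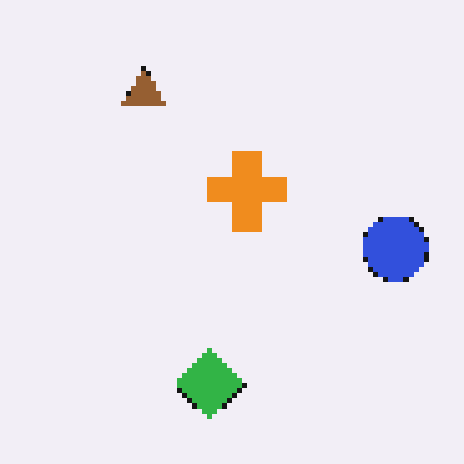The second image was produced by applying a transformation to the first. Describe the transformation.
Lightly pixelated (a mild mosaic effect).

Shapes are reduced to large square blocks; fine edges and outlines are lost — a downscale-then-upscale (mosaic) effect.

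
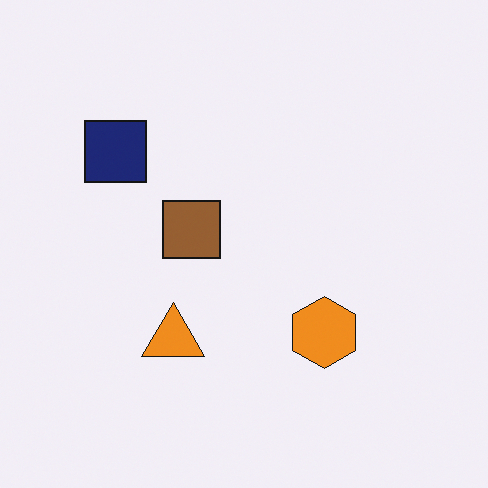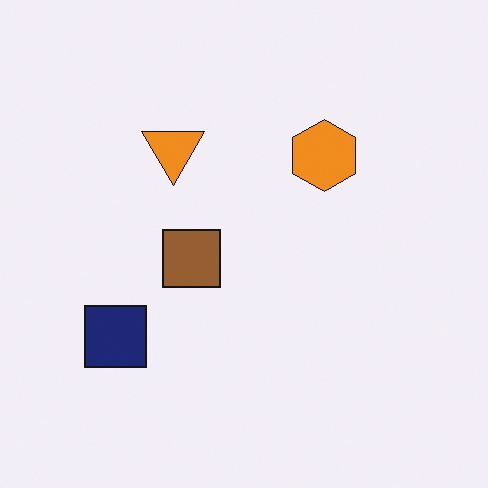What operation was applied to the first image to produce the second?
The second image is the first flipped vertically (top ↔ bottom).

The orange triangle is in the bottom of the first image and the top of the second — shapes on opposite sides of the horizontal midline have swapped in a mirror flip.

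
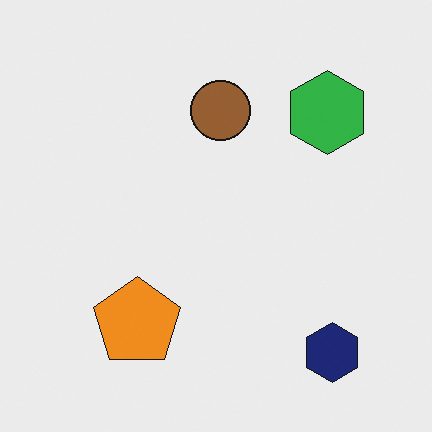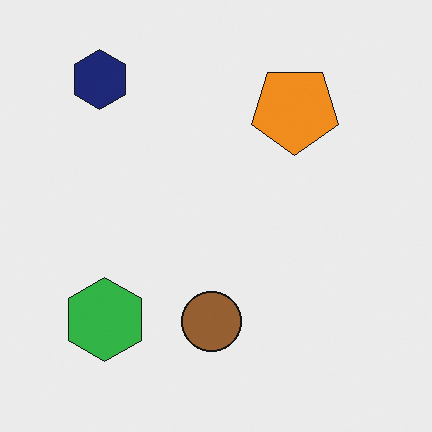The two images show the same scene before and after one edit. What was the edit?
The transformation is: rotated 180°.

The navy hexagon sits in the bottom-right of the first image and the top-left of the second — consistent with a whole-image 180° rotation.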